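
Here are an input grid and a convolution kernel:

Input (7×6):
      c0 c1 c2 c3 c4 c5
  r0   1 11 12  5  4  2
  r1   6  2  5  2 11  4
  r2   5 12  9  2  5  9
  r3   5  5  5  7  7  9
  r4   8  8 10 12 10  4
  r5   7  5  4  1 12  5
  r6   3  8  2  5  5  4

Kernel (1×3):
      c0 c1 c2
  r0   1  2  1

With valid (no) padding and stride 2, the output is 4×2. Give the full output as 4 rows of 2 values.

Output[0,0]: The receptive field on the input at this output position is [1 11 12]. Elementwise product with the kernel and sum: 1·1 + 11·2 + 12·1.
Output[0,1]: The receptive field on the input at this output position is [12 5 4]. Elementwise product with the kernel and sum: 12·1 + 5·2 + 4·1.

35 26
38 18
34 44
21 17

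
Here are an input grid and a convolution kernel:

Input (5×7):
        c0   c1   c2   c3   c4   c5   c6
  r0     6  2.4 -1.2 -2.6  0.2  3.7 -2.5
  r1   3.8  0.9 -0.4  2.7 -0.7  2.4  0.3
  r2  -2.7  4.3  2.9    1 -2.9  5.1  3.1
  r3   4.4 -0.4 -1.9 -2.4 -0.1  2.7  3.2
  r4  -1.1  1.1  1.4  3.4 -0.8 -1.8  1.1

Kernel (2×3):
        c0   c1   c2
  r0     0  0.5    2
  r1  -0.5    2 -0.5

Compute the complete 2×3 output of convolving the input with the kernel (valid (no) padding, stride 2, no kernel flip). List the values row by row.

-1.1 5.05 1.85
5.9 -9.1 12.6

Output[0,0]: The receptive field on the input at this output position is [6 2.4 -1.2 / 3.8 0.9 -0.4]. Elementwise product with the kernel and sum: 2.4·0.5 + -1.2·2 + 3.8·-0.5 + 0.9·2 + -0.4·-0.5.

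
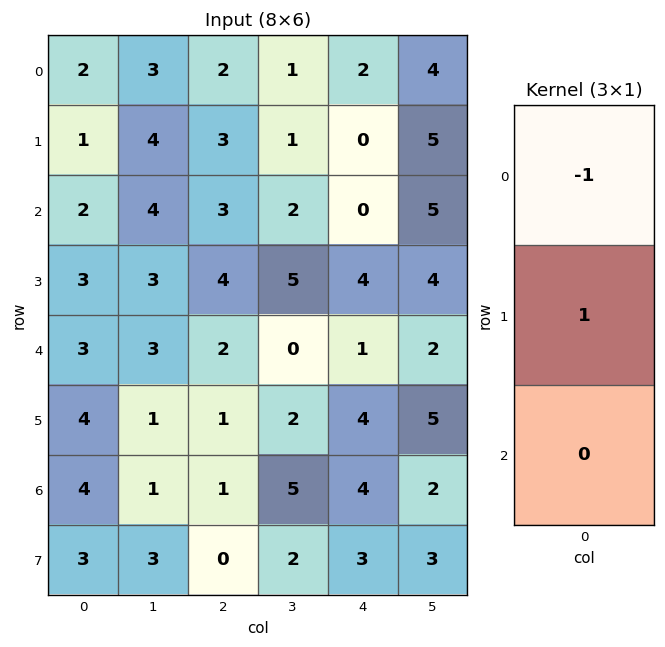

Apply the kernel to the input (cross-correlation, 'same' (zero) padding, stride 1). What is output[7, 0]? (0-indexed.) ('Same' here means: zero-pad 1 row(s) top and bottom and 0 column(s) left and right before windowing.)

-1

The receptive field on the zero-padded input at this output position is [4 / 3 / 0]. Elementwise product with the kernel and sum: 4·-1 + 3·1.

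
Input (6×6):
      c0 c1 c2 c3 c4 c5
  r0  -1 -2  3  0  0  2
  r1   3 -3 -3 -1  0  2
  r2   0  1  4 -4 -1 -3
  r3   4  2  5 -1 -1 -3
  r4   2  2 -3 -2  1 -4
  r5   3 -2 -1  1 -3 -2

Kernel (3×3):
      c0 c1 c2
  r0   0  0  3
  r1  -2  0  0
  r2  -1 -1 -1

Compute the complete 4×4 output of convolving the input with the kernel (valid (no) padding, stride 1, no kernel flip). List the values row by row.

-2 5 7 16
-20 -11 -11 19
3 -13 -9 -2
11 -5 6 -1

Output[0,0]: The receptive field on the input at this output position is [-1 -2 3 / 3 -3 -3 / 0 1 4]. Elementwise product with the kernel and sum: 3·3 + 3·-2 + 0·-1 + 1·-1 + 4·-1.
Output[0,1]: The receptive field on the input at this output position is [-2 3 0 / -3 -3 -1 / 1 4 -4]. Elementwise product with the kernel and sum: 0·3 + -3·-2 + 1·-1 + 4·-1 + -4·-1.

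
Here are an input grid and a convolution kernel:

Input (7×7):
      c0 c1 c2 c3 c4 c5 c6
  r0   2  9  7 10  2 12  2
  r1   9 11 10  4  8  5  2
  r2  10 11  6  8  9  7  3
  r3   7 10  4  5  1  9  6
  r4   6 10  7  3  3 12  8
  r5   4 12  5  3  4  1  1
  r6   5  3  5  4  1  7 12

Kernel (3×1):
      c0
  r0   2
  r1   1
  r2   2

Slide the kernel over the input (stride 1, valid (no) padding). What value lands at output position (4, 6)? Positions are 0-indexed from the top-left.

41

The receptive field on the input at this output position is [8 / 1 / 12]. Elementwise product with the kernel and sum: 8·2 + 1·1 + 12·2.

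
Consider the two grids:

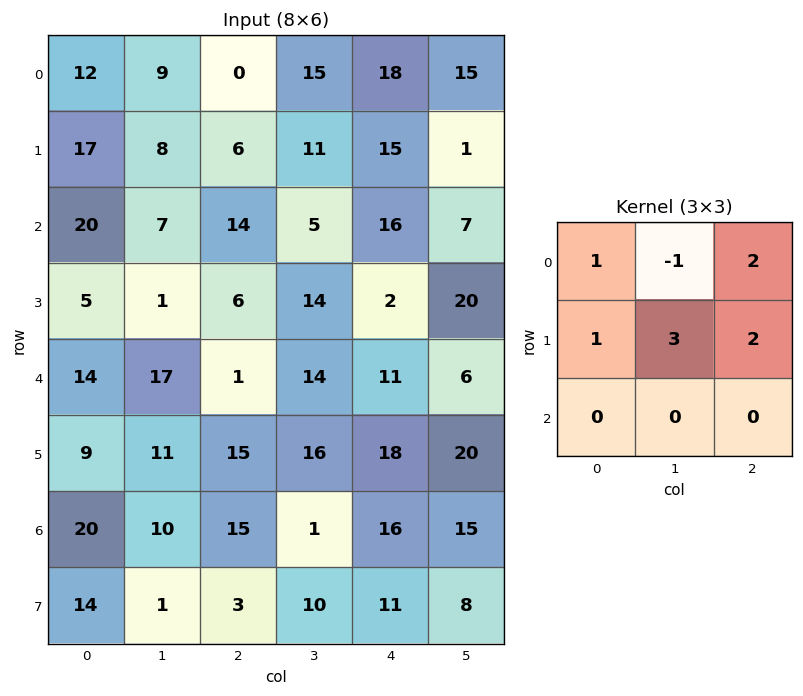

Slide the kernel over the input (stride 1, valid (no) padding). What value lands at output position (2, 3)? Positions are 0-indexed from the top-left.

63

The receptive field on the input at this output position is [5 16 7 / 14 2 20 / 14 11 6]. Elementwise product with the kernel and sum: 5·1 + 16·-1 + 7·2 + 14·1 + 2·3 + 20·2.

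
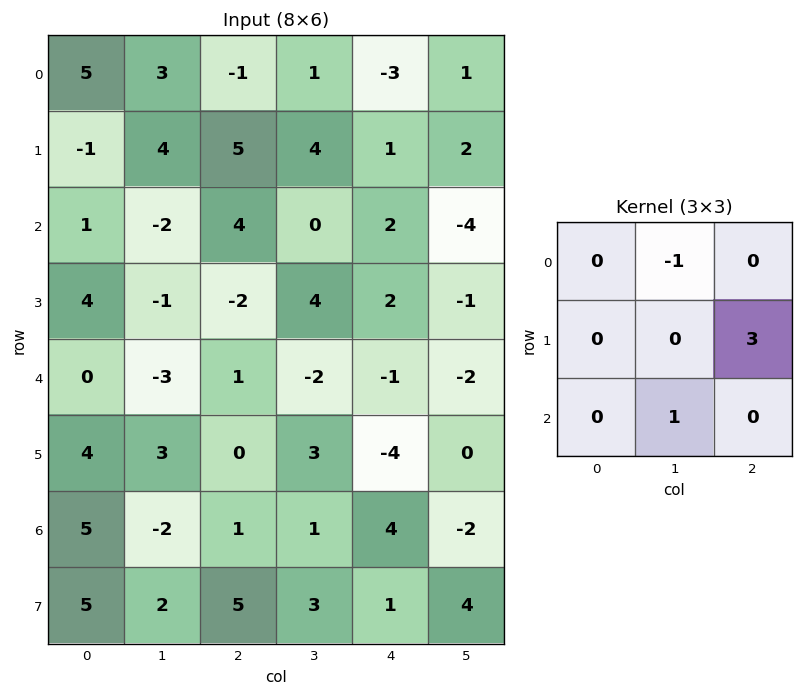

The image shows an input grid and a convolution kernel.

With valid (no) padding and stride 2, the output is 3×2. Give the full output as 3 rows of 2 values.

10 2
-7 4
1 -9

Output[0,0]: The receptive field on the input at this output position is [5 3 -1 / -1 4 5 / 1 -2 4]. Elementwise product with the kernel and sum: 3·-1 + 5·3 + -2·1.
Output[0,1]: The receptive field on the input at this output position is [-1 1 -3 / 5 4 1 / 4 0 2]. Elementwise product with the kernel and sum: 1·-1 + 1·3 + 0·1.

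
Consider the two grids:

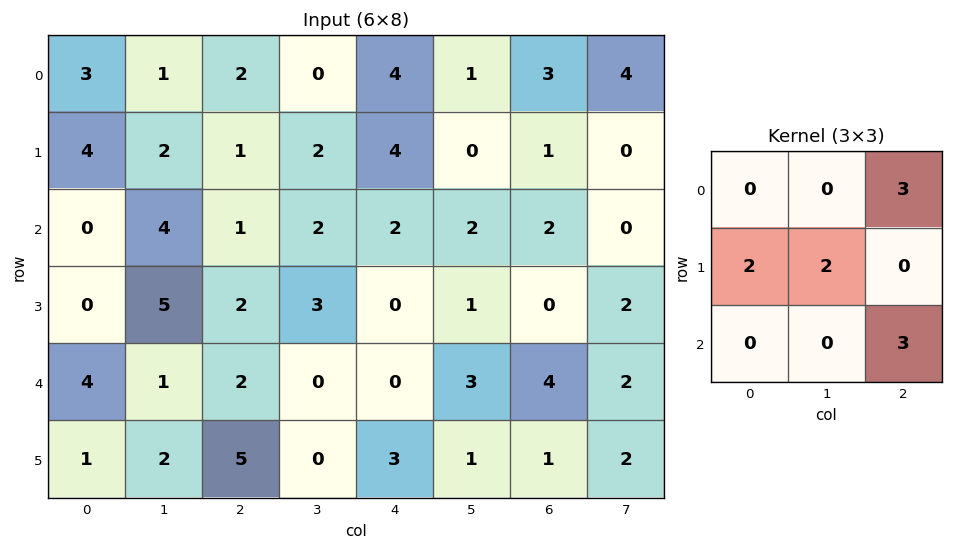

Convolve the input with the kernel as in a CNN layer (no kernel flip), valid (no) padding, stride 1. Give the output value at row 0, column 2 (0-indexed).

The receptive field on the input at this output position is [2 0 4 / 1 2 4 / 1 2 2]. Elementwise product with the kernel and sum: 4·3 + 1·2 + 2·2 + 2·3.

24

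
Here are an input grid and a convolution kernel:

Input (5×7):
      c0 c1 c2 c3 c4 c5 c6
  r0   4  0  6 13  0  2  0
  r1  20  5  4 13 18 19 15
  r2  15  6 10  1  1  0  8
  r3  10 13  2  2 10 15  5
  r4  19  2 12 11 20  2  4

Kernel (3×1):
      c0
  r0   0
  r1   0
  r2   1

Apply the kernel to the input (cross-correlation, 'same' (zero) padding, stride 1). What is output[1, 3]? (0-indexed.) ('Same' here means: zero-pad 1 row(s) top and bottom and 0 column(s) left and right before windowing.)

The receptive field on the zero-padded input at this output position is [13 / 13 / 1]. Elementwise product with the kernel and sum: 1·1.

1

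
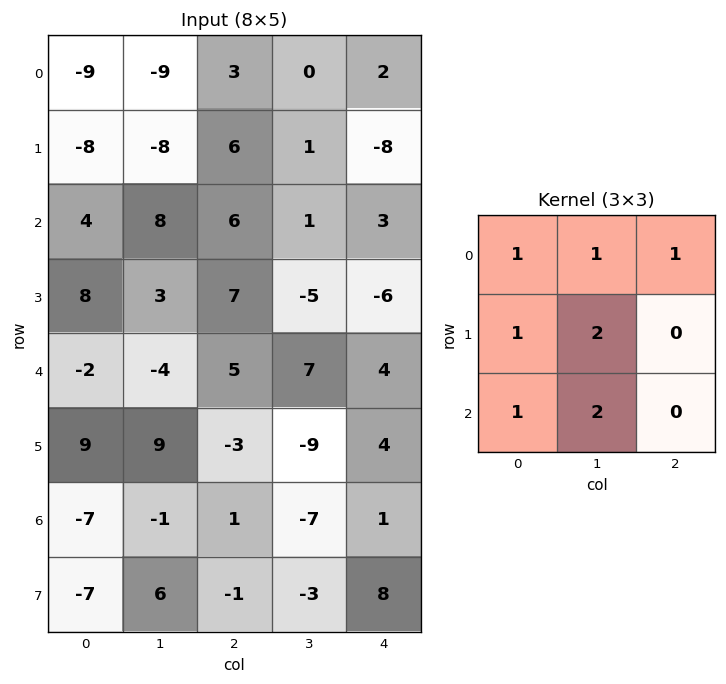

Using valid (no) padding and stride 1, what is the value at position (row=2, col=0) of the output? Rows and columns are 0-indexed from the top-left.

22

The receptive field on the input at this output position is [4 8 6 / 8 3 7 / -2 -4 5]. Elementwise product with the kernel and sum: 4·1 + 8·1 + 6·1 + 8·1 + 3·2 + -2·1 + -4·2.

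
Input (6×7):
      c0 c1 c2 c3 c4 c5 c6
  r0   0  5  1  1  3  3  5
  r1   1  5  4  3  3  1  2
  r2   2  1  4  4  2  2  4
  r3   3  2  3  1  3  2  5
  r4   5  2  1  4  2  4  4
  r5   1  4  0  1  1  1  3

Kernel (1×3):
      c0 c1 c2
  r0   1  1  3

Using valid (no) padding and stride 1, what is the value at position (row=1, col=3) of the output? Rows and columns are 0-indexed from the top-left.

9

The receptive field on the input at this output position is [3 3 1]. Elementwise product with the kernel and sum: 3·1 + 3·1 + 1·3.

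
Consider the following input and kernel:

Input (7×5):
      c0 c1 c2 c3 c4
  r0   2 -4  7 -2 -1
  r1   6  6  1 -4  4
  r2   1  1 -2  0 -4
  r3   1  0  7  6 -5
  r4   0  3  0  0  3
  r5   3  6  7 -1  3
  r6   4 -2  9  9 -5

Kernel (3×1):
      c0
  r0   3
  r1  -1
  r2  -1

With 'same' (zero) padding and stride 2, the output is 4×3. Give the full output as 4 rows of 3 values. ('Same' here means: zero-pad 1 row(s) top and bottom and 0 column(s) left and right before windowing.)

Output[0,0]: The receptive field on the zero-padded input at this output position is [0 / 2 / 6]. Elementwise product with the kernel and sum: 0·3 + 2·-1 + 6·-1.
Output[0,1]: The receptive field on the zero-padded input at this output position is [0 / 7 / 1]. Elementwise product with the kernel and sum: 0·3 + 7·-1 + 1·-1.

-8 -8 -3
16 -2 21
0 14 -21
5 12 14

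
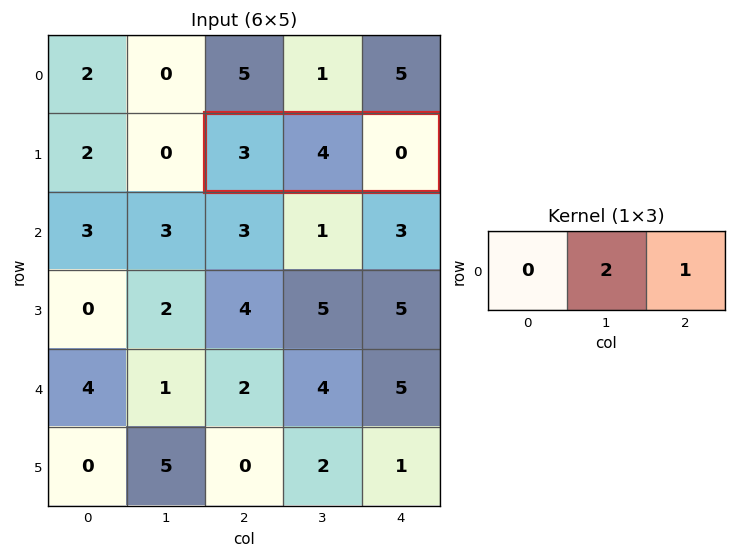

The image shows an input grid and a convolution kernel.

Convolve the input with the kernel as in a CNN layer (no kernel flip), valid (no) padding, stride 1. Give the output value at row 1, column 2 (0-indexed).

The receptive field on the input at this output position is [3 4 0]. Elementwise product with the kernel and sum: 4·2 + 0·1.

8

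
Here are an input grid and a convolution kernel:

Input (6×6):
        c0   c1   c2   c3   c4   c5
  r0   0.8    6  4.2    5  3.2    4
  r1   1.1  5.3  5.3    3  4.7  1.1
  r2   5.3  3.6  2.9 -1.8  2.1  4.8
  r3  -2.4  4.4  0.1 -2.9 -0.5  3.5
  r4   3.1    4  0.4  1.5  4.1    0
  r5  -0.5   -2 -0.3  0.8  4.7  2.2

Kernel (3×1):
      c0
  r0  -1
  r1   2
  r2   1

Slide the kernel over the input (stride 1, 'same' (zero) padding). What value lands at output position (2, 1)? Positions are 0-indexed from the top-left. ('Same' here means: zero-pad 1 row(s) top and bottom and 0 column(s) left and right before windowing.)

6.3

The receptive field on the zero-padded input at this output position is [5.3 / 3.6 / 4.4]. Elementwise product with the kernel and sum: 5.3·-1 + 3.6·2 + 4.4·1.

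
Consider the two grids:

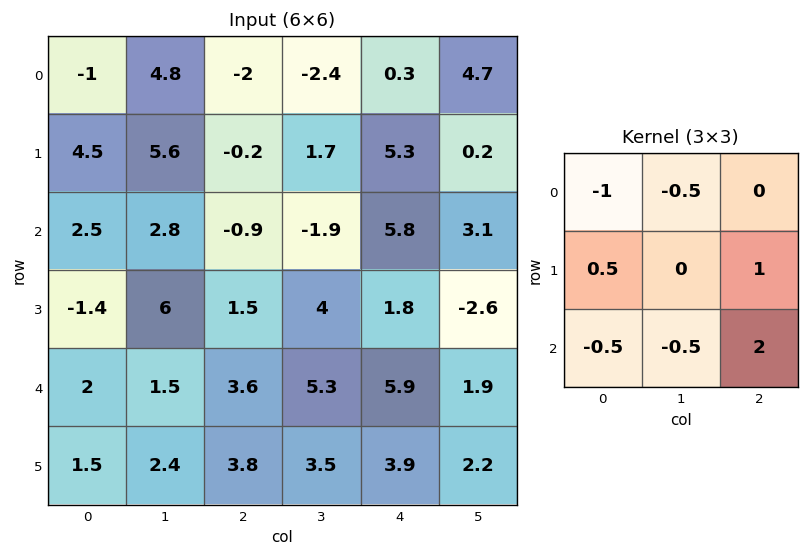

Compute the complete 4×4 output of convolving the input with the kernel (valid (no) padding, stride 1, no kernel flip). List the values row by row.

-3.8 -4.05 21.4 7.55
-6.25 -1.75 5.55 -10.3
2.35 12.7 11.75 -3.4
8.65 3.2 8.35 0.35

Output[0,0]: The receptive field on the input at this output position is [-1 4.8 -2 / 4.5 5.6 -0.2 / 2.5 2.8 -0.9]. Elementwise product with the kernel and sum: -1·-1 + 4.8·-0.5 + 4.5·0.5 + -0.2·1 + 2.5·-0.5 + 2.8·-0.5 + -0.9·2.
Output[0,1]: The receptive field on the input at this output position is [4.8 -2 -2.4 / 5.6 -0.2 1.7 / 2.8 -0.9 -1.9]. Elementwise product with the kernel and sum: 4.8·-1 + -2·-0.5 + 5.6·0.5 + 1.7·1 + 2.8·-0.5 + -0.9·-0.5 + -1.9·2.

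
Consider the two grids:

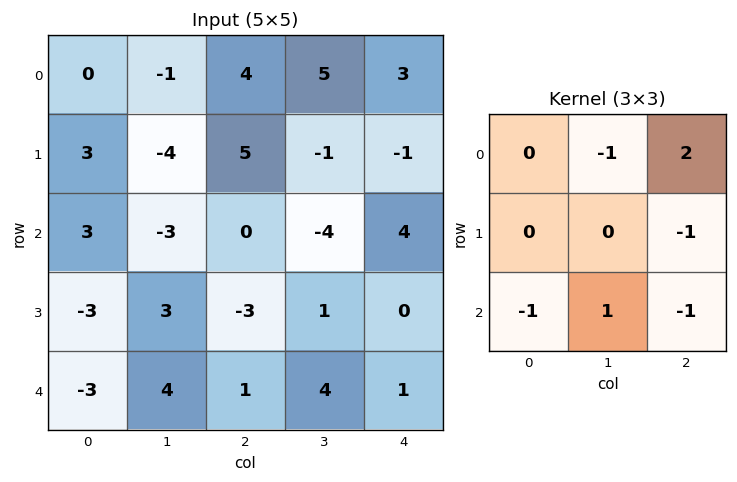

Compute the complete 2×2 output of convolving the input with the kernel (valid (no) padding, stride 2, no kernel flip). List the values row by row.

-2 -6
12 14

Output[0,0]: The receptive field on the input at this output position is [0 -1 4 / 3 -4 5 / 3 -3 0]. Elementwise product with the kernel and sum: -1·-1 + 4·2 + 5·-1 + 3·-1 + -3·1 + 0·-1.
Output[0,1]: The receptive field on the input at this output position is [4 5 3 / 5 -1 -1 / 0 -4 4]. Elementwise product with the kernel and sum: 5·-1 + 3·2 + -1·-1 + 0·-1 + -4·1 + 4·-1.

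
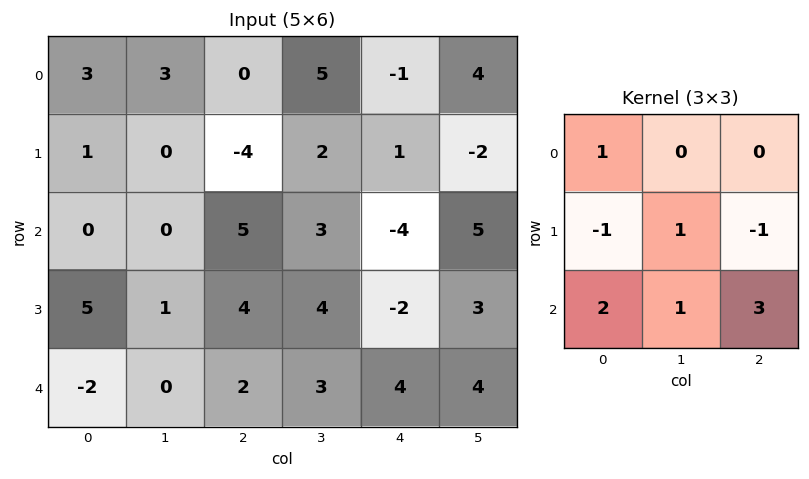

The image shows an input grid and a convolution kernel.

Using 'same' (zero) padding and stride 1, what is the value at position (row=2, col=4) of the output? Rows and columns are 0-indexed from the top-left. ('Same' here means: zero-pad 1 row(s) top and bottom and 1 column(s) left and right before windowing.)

The receptive field on the zero-padded input at this output position is [2 1 -2 / 3 -4 5 / 4 -2 3]. Elementwise product with the kernel and sum: 2·1 + 3·-1 + -4·1 + 5·-1 + 4·2 + -2·1 + 3·3.

5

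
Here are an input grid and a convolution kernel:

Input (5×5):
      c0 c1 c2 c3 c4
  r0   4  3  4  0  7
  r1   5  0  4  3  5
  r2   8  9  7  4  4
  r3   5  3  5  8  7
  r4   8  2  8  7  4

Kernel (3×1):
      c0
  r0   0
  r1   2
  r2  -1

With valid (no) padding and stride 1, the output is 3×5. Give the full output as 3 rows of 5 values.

Output[0,0]: The receptive field on the input at this output position is [4 / 5 / 8]. Elementwise product with the kernel and sum: 5·2 + 8·-1.

2 -9 1 2 6
11 15 9 0 1
2 4 2 9 10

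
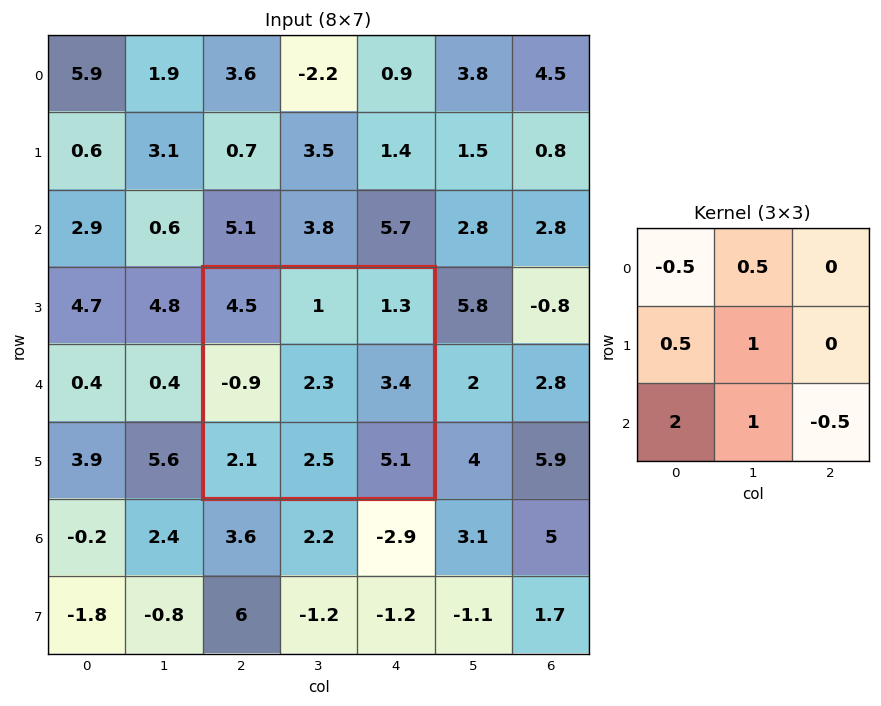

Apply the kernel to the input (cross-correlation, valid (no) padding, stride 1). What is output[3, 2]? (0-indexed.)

The receptive field on the input at this output position is [4.5 1 1.3 / -0.9 2.3 3.4 / 2.1 2.5 5.1]. Elementwise product with the kernel and sum: 4.5·-0.5 + 1·0.5 + -0.9·0.5 + 2.3·1 + 2.1·2 + 2.5·1 + 5.1·-0.5.

4.25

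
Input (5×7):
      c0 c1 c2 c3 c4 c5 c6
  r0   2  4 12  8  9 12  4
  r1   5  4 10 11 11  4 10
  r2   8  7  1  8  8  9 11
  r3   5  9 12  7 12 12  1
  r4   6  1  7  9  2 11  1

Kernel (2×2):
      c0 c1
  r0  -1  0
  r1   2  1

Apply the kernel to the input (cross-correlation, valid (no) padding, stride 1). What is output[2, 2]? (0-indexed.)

The receptive field on the input at this output position is [1 8 / 12 7]. Elementwise product with the kernel and sum: 1·-1 + 12·2 + 7·1.

30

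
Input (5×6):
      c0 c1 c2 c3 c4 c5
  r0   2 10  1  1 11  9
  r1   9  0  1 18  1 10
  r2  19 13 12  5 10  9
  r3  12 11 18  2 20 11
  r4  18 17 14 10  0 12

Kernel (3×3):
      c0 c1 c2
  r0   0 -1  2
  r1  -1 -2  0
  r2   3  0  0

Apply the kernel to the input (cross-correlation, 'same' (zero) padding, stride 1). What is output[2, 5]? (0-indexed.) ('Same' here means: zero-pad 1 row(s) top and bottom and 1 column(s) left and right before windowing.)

22

The receptive field on the zero-padded input at this output position is [1 10 0 / 10 9 0 / 20 11 0]. Elementwise product with the kernel and sum: 10·-1 + 0·2 + 10·-1 + 9·-2 + 20·3.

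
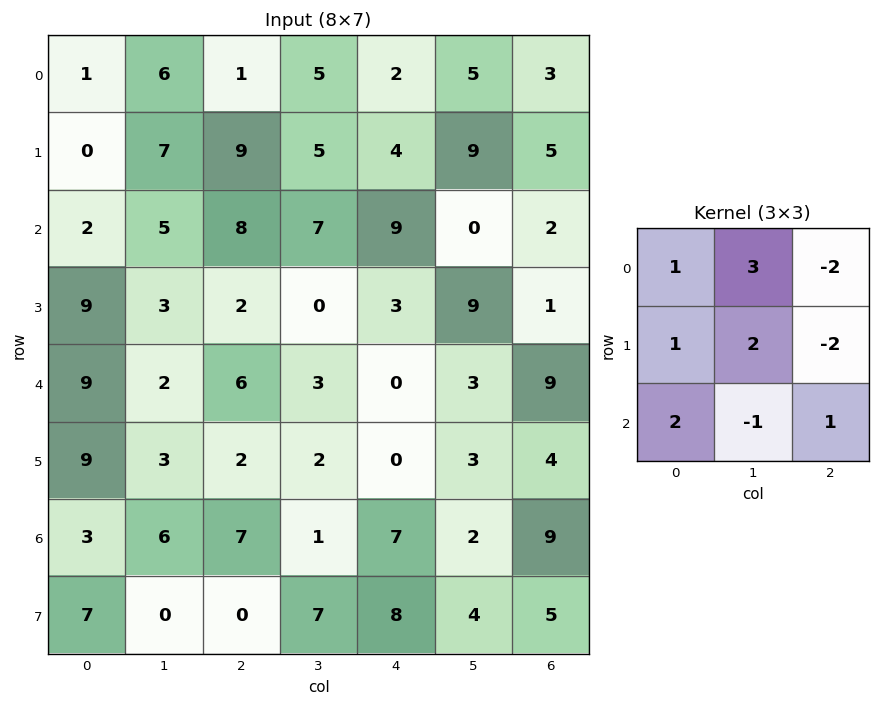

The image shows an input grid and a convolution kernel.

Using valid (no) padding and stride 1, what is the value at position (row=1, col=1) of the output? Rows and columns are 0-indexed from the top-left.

35

The receptive field on the input at this output position is [7 9 5 / 5 8 7 / 3 2 0]. Elementwise product with the kernel and sum: 7·1 + 9·3 + 5·-2 + 5·1 + 8·2 + 7·-2 + 3·2 + 2·-1 + 0·1.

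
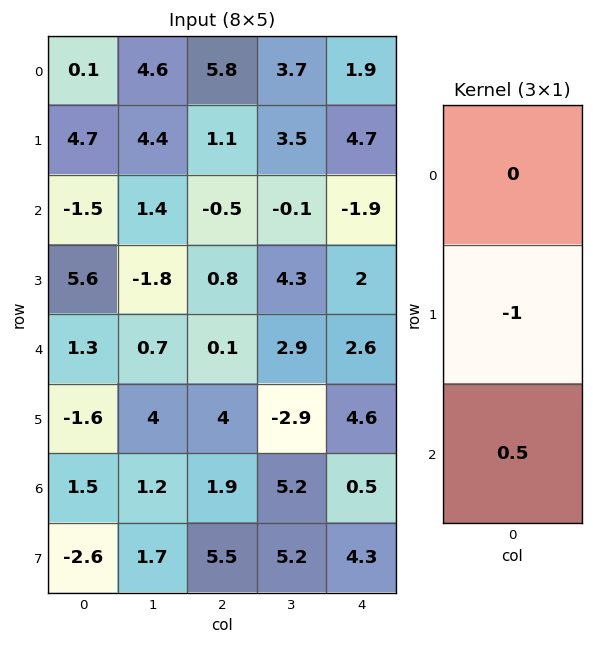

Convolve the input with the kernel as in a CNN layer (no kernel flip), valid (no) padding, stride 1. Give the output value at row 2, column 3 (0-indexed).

-2.85

The receptive field on the input at this output position is [-0.1 / 4.3 / 2.9]. Elementwise product with the kernel and sum: 4.3·-1 + 2.9·0.5.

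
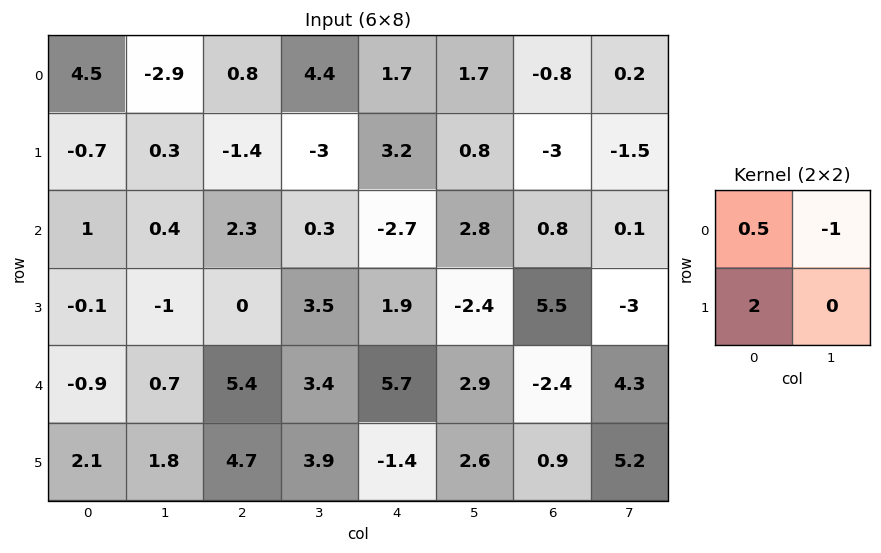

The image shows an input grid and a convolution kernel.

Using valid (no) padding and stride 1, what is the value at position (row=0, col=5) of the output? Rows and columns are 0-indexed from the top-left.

3.25

The receptive field on the input at this output position is [1.7 -0.8 / 0.8 -3]. Elementwise product with the kernel and sum: 1.7·0.5 + -0.8·-1 + 0.8·2.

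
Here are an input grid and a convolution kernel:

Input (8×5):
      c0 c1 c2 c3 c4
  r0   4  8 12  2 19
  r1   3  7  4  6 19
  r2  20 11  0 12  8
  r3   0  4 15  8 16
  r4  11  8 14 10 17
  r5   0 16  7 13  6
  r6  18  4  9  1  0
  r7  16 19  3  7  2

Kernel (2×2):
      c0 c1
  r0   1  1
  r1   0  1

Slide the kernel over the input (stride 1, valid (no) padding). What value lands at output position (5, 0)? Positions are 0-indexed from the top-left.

The receptive field on the input at this output position is [0 16 / 18 4]. Elementwise product with the kernel and sum: 0·1 + 16·1 + 4·1.

20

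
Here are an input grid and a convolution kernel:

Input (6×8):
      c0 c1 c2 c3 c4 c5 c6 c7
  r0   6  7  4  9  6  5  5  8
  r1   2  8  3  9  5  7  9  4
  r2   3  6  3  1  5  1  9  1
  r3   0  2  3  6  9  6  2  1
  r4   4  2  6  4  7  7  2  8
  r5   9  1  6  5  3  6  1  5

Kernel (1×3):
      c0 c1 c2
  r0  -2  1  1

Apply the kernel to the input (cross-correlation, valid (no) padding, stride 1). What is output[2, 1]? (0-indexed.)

-8

The receptive field on the input at this output position is [6 3 1]. Elementwise product with the kernel and sum: 6·-2 + 3·1 + 1·1.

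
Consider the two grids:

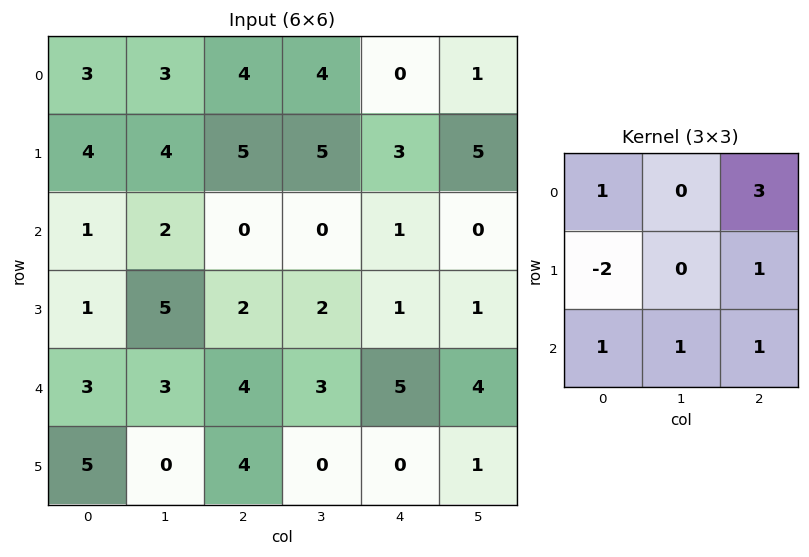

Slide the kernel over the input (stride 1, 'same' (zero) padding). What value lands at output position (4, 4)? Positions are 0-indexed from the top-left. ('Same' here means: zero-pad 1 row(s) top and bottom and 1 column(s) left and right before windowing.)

The receptive field on the zero-padded input at this output position is [2 1 1 / 3 5 4 / 0 0 1]. Elementwise product with the kernel and sum: 2·1 + 1·3 + 3·-2 + 4·1 + 0·1 + 0·1 + 1·1.

4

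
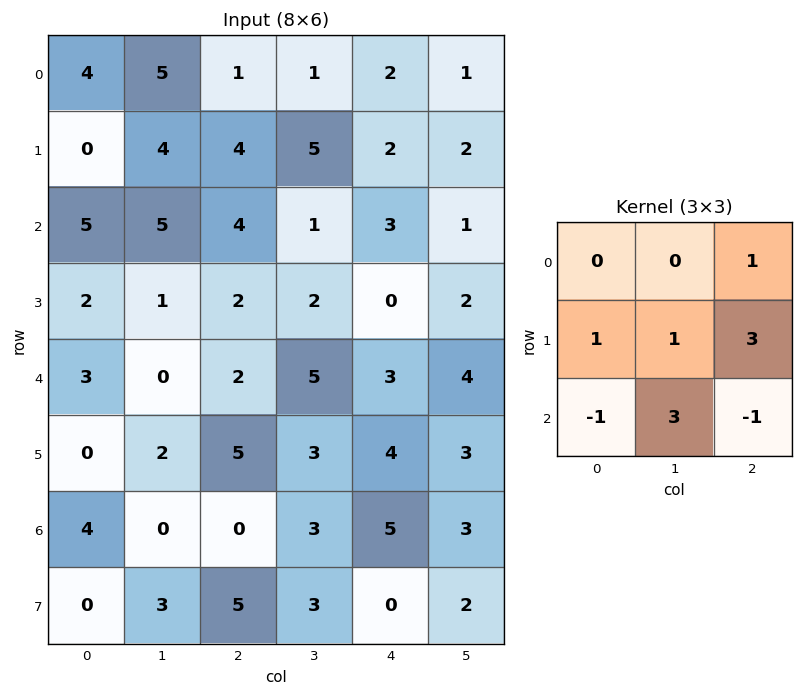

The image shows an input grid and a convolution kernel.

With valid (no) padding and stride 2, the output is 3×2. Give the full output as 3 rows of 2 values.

Output[0,0]: The receptive field on the input at this output position is [4 5 1 / 0 4 4 / 5 5 4]. Elementwise product with the kernel and sum: 1·1 + 0·1 + 4·1 + 4·3 + 5·-1 + 5·3 + 4·-1.

23 13
8 17
15 27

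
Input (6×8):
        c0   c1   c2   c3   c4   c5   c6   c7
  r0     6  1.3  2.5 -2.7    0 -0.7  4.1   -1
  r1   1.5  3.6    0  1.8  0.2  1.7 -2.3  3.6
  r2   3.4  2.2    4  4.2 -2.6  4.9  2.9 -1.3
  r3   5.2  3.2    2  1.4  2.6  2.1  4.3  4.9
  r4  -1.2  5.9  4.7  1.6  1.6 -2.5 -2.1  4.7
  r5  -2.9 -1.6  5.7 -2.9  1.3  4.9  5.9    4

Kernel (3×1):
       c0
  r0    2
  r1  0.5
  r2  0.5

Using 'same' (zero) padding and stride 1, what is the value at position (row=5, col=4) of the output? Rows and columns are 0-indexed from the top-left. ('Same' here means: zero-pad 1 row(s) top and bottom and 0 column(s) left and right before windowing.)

3.85

The receptive field on the zero-padded input at this output position is [1.6 / 1.3 / 0]. Elementwise product with the kernel and sum: 1.6·2 + 1.3·0.5 + 0·0.5.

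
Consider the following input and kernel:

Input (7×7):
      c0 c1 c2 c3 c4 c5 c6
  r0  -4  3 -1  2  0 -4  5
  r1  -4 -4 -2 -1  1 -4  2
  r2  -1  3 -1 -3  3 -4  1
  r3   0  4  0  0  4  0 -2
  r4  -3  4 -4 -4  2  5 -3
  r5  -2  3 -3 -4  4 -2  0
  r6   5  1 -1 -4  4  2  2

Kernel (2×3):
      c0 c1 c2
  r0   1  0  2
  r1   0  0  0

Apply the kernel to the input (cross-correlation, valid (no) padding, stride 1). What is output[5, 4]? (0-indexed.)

The receptive field on the input at this output position is [4 -2 0 / 4 2 2]. Elementwise product with the kernel and sum: 4·1 + 0·2.

4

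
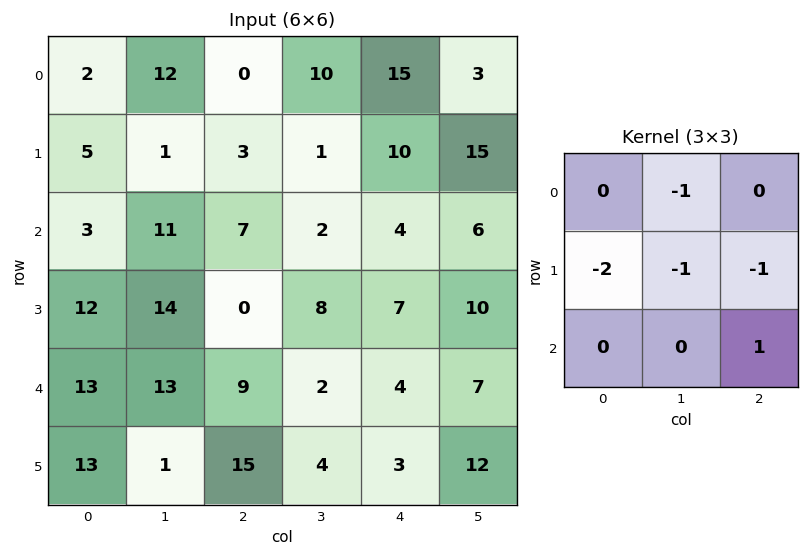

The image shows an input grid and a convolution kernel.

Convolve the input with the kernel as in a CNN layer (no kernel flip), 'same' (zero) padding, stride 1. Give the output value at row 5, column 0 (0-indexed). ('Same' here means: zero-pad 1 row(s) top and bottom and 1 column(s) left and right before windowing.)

-27

The receptive field on the zero-padded input at this output position is [0 13 13 / 0 13 1 / 0 0 0]. Elementwise product with the kernel and sum: 13·-1 + 0·-2 + 13·-1 + 1·-1 + 0·1.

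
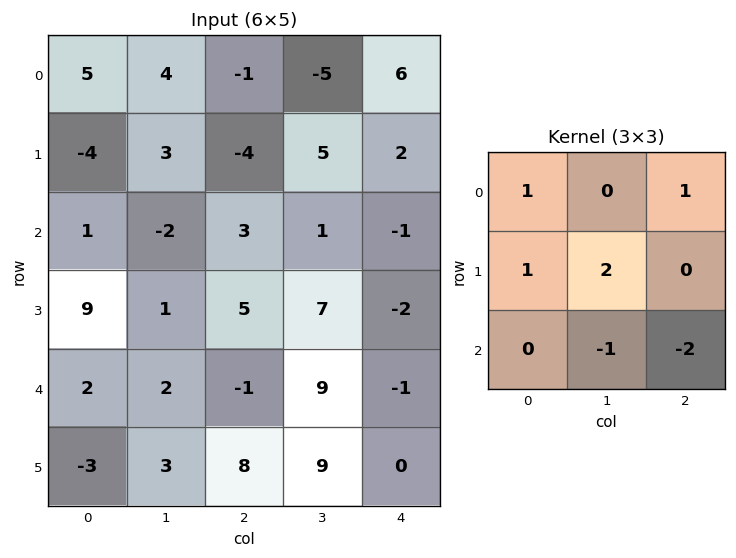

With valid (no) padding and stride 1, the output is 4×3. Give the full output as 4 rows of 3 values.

Output[0,0]: The receptive field on the input at this output position is [5 4 -1 / -4 3 -4 / 1 -2 3]. Elementwise product with the kernel and sum: 5·1 + -1·1 + -4·1 + 3·2 + -2·-1 + 3·-2.

2 -11 12
-22 -7 0
15 -7 14
1 -18 11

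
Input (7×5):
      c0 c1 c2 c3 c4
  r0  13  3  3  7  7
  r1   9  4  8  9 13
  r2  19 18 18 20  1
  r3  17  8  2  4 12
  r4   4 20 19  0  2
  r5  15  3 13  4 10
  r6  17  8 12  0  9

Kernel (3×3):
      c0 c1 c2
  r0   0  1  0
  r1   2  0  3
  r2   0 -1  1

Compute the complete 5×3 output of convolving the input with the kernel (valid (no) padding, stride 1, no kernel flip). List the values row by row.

Output[0,0]: The receptive field on the input at this output position is [13 3 3 / 9 4 8 / 19 18 18]. Elementwise product with the kernel and sum: 3·1 + 9·2 + 8·3 + 18·-1 + 18·1.

45 40 43
90 106 56
57 27 62
83 33 54
93 25 65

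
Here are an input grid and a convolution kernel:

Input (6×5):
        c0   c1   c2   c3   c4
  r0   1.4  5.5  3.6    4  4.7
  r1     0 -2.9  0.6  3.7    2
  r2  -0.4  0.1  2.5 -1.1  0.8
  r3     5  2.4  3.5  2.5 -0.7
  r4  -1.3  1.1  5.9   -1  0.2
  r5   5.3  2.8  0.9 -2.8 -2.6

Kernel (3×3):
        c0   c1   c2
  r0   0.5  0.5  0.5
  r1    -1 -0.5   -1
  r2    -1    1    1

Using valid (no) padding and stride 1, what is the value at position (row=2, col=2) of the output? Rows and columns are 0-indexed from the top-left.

The receptive field on the input at this output position is [2.5 -1.1 0.8 / 3.5 2.5 -0.7 / 5.9 -1 0.2]. Elementwise product with the kernel and sum: 2.5·0.5 + -1.1·0.5 + 0.8·0.5 + 3.5·-1 + 2.5·-0.5 + -0.7·-1 + 5.9·-1 + -1·1 + 0.2·1.

-9.65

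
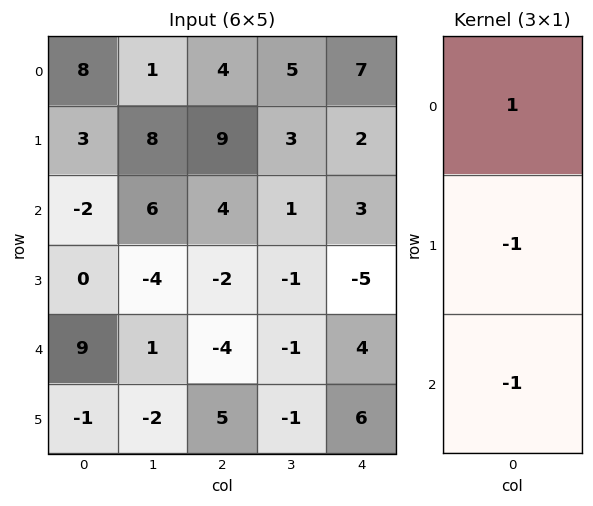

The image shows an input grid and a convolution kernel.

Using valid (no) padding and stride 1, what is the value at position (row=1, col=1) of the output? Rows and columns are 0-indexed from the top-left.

6

The receptive field on the input at this output position is [8 / 6 / -4]. Elementwise product with the kernel and sum: 8·1 + 6·-1 + -4·-1.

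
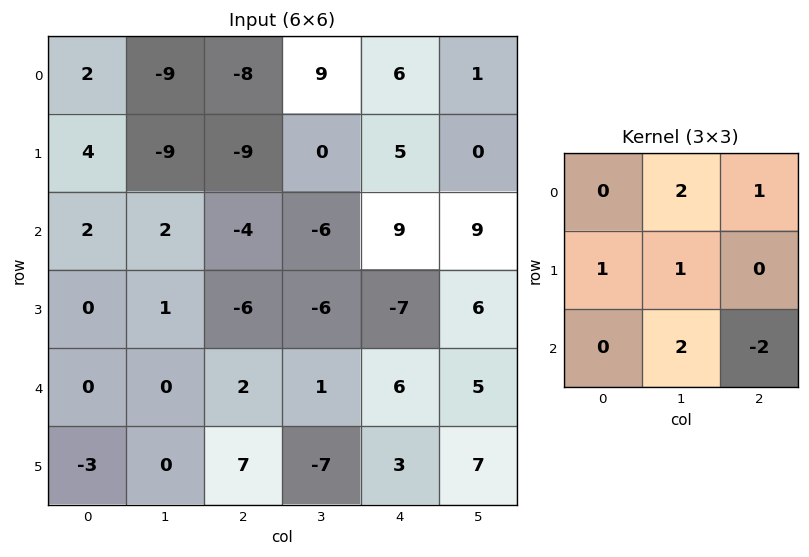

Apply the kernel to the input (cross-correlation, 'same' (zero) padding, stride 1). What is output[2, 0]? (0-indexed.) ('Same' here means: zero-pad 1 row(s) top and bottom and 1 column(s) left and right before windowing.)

The receptive field on the zero-padded input at this output position is [0 4 -9 / 0 2 2 / 0 0 1]. Elementwise product with the kernel and sum: 4·2 + -9·1 + 0·1 + 2·1 + 0·2 + 1·-2.

-1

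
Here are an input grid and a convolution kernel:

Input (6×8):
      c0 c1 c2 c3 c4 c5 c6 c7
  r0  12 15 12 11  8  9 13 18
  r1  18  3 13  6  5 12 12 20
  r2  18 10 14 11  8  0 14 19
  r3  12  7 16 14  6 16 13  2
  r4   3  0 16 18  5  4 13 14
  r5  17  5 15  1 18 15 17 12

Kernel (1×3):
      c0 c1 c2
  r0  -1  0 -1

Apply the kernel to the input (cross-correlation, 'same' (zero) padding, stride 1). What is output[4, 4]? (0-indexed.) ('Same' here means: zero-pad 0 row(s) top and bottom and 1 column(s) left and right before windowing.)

-22

The receptive field on the zero-padded input at this output position is [18 5 4]. Elementwise product with the kernel and sum: 18·-1 + 4·-1.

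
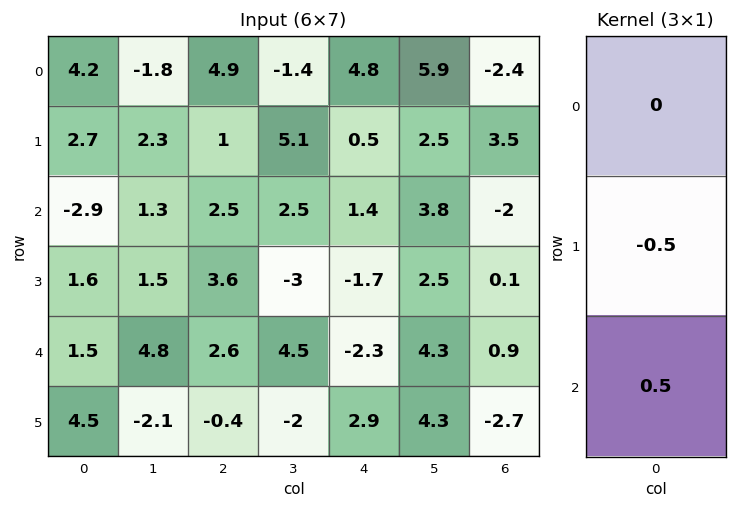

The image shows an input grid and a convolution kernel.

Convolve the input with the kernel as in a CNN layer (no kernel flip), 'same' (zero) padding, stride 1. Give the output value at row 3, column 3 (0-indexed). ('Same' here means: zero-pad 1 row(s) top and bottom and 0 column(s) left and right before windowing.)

3.75

The receptive field on the zero-padded input at this output position is [2.5 / -3 / 4.5]. Elementwise product with the kernel and sum: -3·-0.5 + 4.5·0.5.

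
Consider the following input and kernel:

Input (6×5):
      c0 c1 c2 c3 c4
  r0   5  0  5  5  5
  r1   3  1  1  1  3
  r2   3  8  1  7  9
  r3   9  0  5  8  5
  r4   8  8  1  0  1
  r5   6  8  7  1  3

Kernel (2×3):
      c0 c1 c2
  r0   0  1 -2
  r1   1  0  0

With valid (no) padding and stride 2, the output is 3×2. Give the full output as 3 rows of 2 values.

-7 -4
15 -6
12 5

Output[0,0]: The receptive field on the input at this output position is [5 0 5 / 3 1 1]. Elementwise product with the kernel and sum: 0·1 + 5·-2 + 3·1.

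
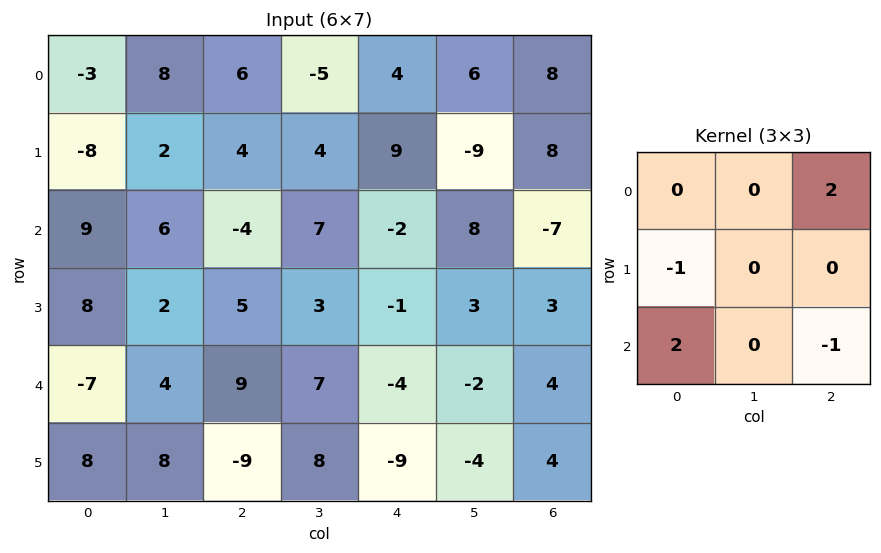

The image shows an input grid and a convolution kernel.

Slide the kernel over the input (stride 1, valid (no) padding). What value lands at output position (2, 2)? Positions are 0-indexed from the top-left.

The receptive field on the input at this output position is [-4 7 -2 / 5 3 -1 / 9 7 -4]. Elementwise product with the kernel and sum: -2·2 + 5·-1 + 9·2 + -4·-1.

13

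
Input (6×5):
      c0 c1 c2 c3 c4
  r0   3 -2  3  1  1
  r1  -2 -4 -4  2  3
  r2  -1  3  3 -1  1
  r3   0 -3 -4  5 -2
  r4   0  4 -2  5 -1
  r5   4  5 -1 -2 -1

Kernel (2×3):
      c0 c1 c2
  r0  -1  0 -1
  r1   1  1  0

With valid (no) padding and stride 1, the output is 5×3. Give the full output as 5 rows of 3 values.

-12 -7 -6
8 8 3
-5 -9 -3
8 0 9
11 -5 0

Output[0,0]: The receptive field on the input at this output position is [3 -2 3 / -2 -4 -4]. Elementwise product with the kernel and sum: 3·-1 + 3·-1 + -2·1 + -4·1.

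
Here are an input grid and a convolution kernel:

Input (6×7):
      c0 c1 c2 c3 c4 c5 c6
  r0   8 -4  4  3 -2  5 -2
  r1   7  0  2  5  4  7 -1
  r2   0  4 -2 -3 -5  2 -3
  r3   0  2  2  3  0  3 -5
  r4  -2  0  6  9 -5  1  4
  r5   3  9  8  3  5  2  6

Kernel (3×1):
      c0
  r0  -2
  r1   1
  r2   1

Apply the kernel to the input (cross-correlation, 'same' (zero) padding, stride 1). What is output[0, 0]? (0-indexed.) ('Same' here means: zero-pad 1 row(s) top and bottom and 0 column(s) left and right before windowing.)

15

The receptive field on the zero-padded input at this output position is [0 / 8 / 7]. Elementwise product with the kernel and sum: 0·-2 + 8·1 + 7·1.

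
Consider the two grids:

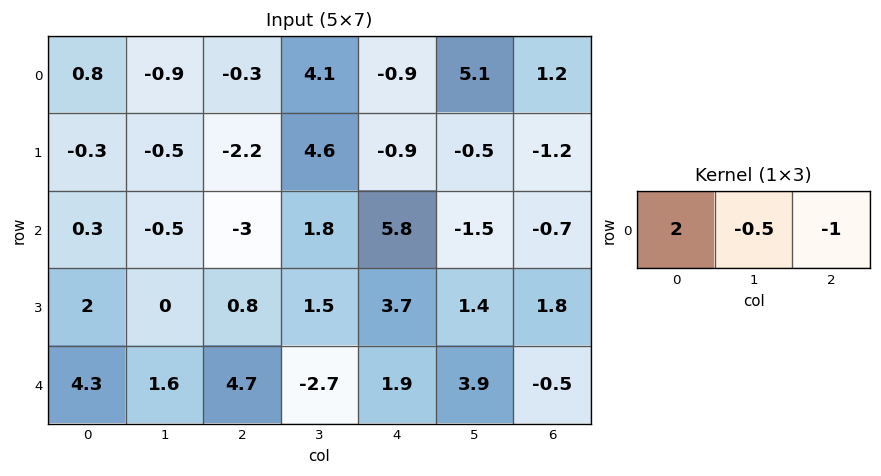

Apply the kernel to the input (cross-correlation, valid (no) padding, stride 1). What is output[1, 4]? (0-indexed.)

-0.35

The receptive field on the input at this output position is [-0.9 -0.5 -1.2]. Elementwise product with the kernel and sum: -0.9·2 + -0.5·-0.5 + -1.2·-1.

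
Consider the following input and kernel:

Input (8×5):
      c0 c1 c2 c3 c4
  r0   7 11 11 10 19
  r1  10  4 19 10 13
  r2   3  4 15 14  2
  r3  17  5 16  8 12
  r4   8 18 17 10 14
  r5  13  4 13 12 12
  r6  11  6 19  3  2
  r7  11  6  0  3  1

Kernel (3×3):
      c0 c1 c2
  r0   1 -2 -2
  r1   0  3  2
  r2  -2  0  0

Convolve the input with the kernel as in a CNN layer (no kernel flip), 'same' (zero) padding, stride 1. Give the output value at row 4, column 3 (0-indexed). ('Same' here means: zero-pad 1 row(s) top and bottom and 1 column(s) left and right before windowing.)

The receptive field on the zero-padded input at this output position is [16 8 12 / 17 10 14 / 13 12 12]. Elementwise product with the kernel and sum: 16·1 + 8·-2 + 12·-2 + 10·3 + 14·2 + 13·-2.

8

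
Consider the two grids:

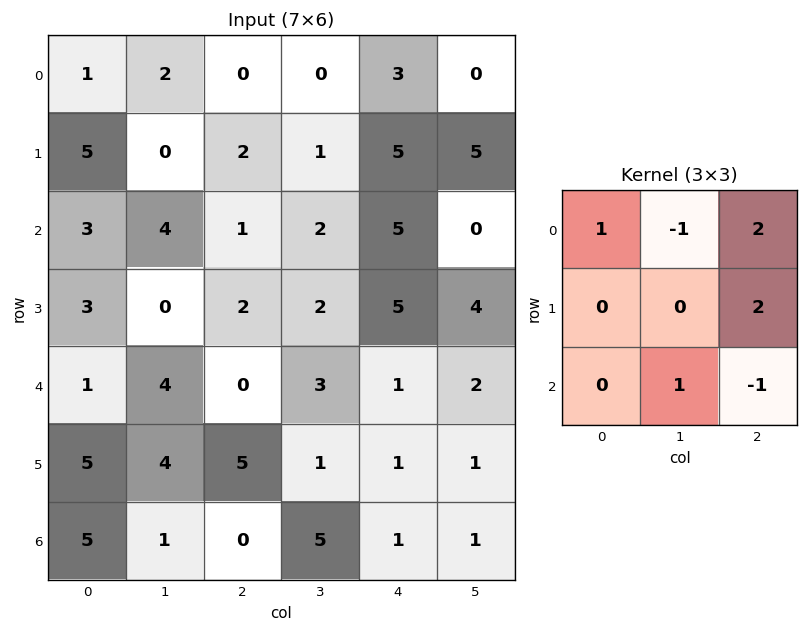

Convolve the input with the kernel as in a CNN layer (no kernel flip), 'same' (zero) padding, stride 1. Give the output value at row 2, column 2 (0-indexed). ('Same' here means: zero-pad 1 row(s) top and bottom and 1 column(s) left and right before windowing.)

4

The receptive field on the zero-padded input at this output position is [0 2 1 / 4 1 2 / 0 2 2]. Elementwise product with the kernel and sum: 0·1 + 2·-1 + 1·2 + 2·2 + 2·1 + 2·-1.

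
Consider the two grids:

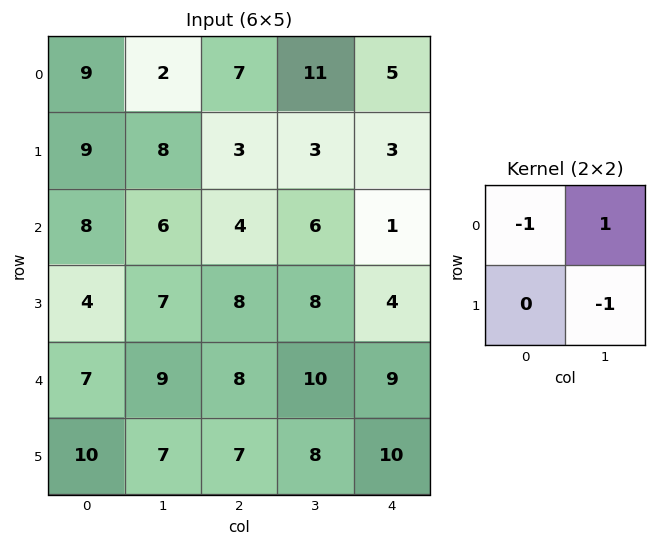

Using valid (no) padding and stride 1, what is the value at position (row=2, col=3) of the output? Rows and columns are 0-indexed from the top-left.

The receptive field on the input at this output position is [6 1 / 8 4]. Elementwise product with the kernel and sum: 6·-1 + 1·1 + 4·-1.

-9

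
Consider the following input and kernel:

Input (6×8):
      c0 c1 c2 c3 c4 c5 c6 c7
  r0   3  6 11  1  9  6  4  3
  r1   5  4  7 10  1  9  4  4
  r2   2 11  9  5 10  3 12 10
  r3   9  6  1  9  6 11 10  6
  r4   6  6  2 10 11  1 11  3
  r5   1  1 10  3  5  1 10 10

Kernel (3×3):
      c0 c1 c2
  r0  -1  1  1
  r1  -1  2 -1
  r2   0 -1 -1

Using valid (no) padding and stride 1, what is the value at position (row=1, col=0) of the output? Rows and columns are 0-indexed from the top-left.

10

The receptive field on the input at this output position is [5 4 7 / 2 11 9 / 9 6 1]. Elementwise product with the kernel and sum: 5·-1 + 4·1 + 7·1 + 2·-1 + 11·2 + 9·-1 + 6·-1 + 1·-1.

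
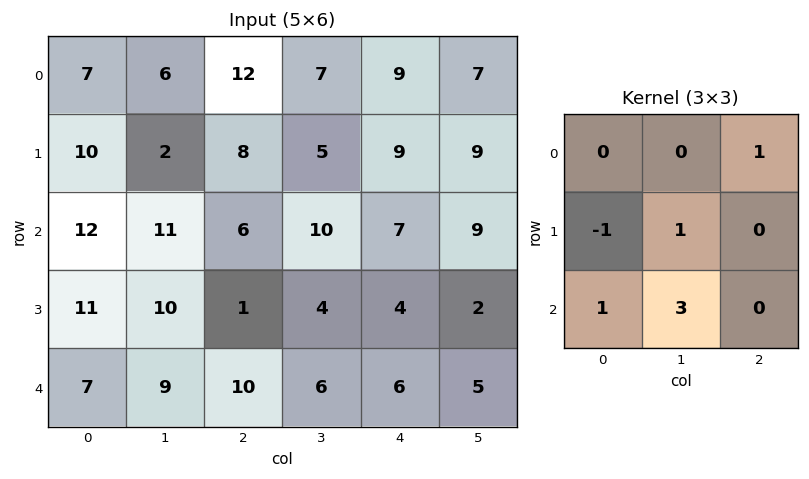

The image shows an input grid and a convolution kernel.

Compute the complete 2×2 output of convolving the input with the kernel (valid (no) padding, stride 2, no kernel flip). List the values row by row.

Output[0,0]: The receptive field on the input at this output position is [7 6 12 / 10 2 8 / 12 11 6]. Elementwise product with the kernel and sum: 12·1 + 10·-1 + 2·1 + 12·1 + 11·3.

49 42
39 38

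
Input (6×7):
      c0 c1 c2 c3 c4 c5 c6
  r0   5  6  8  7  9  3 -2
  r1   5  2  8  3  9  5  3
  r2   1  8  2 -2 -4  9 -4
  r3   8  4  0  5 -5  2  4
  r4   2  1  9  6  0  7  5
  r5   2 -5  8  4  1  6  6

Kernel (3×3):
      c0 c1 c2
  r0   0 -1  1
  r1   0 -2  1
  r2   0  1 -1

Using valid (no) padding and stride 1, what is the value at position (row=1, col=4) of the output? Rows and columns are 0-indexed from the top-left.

-26

The receptive field on the input at this output position is [9 5 3 / -4 9 -4 / -5 2 4]. Elementwise product with the kernel and sum: 5·-1 + 3·1 + 9·-2 + -4·1 + 2·1 + 4·-1.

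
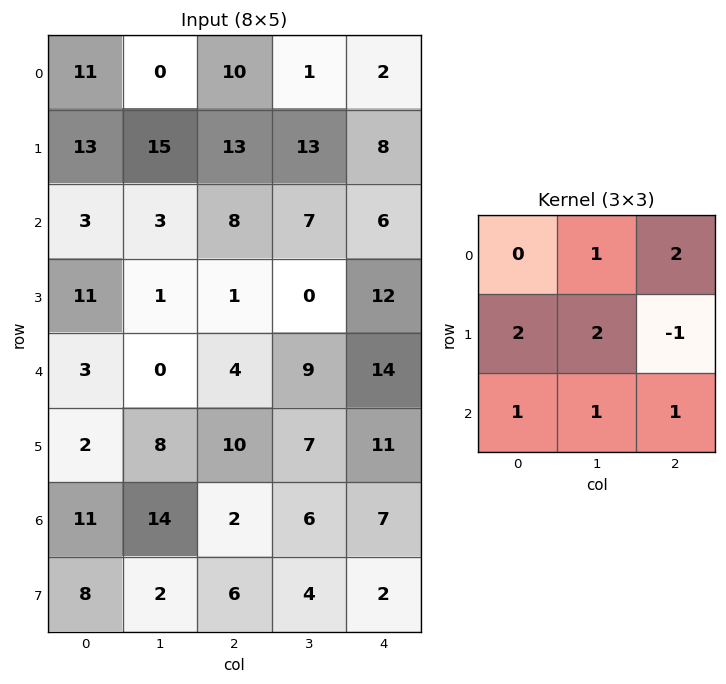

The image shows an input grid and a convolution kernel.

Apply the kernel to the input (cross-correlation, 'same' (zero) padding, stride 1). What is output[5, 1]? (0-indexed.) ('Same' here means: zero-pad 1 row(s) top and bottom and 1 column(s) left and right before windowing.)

The receptive field on the zero-padded input at this output position is [3 0 4 / 2 8 10 / 11 14 2]. Elementwise product with the kernel and sum: 0·1 + 4·2 + 2·2 + 8·2 + 10·-1 + 11·1 + 14·1 + 2·1.

45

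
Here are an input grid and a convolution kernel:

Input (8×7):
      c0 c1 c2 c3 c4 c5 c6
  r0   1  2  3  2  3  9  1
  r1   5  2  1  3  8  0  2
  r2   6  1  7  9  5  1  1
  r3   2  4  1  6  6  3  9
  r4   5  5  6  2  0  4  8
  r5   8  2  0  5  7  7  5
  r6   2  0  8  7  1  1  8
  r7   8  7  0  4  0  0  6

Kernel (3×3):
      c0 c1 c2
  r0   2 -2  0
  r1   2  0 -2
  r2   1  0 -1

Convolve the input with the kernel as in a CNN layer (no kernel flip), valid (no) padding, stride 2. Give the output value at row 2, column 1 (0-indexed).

1

The receptive field on the input at this output position is [6 2 0 / 0 5 7 / 8 7 1]. Elementwise product with the kernel and sum: 6·2 + 2·-2 + 0·2 + 7·-2 + 8·1 + 1·-1.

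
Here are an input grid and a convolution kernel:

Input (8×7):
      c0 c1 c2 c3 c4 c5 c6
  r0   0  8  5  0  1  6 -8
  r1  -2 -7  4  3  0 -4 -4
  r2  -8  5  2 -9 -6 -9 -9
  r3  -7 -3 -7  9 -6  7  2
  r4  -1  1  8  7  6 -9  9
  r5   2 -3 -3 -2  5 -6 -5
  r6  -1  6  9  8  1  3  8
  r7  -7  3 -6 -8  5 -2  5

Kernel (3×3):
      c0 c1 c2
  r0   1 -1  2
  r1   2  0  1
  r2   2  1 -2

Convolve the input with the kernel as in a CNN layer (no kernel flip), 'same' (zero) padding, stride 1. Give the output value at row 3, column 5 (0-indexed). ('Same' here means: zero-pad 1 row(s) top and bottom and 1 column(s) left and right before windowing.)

The receptive field on the zero-padded input at this output position is [-6 -9 -9 / -6 7 2 / 6 -9 9]. Elementwise product with the kernel and sum: -6·1 + -9·-1 + -9·2 + -6·2 + 2·1 + 6·2 + -9·1 + 9·-2.

-40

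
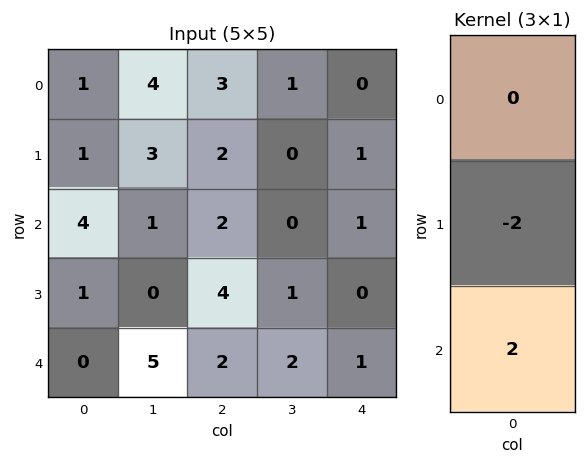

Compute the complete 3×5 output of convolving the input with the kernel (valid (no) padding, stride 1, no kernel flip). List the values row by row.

6 -4 0 0 0
-6 -2 4 2 -2
-2 10 -4 2 2

Output[0,0]: The receptive field on the input at this output position is [1 / 1 / 4]. Elementwise product with the kernel and sum: 1·-2 + 4·2.
Output[0,1]: The receptive field on the input at this output position is [4 / 3 / 1]. Elementwise product with the kernel and sum: 3·-2 + 1·2.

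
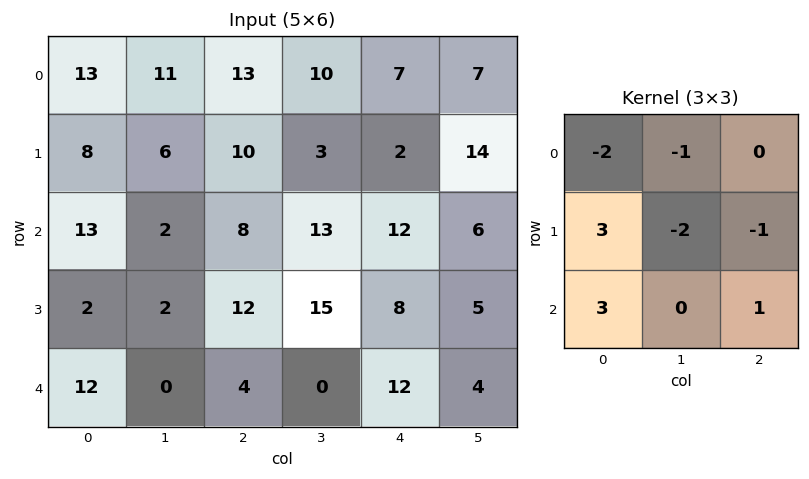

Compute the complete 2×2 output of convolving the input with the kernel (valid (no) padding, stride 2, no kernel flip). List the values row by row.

Output[0,0]: The receptive field on the input at this output position is [13 11 13 / 8 6 10 / 13 2 8]. Elementwise product with the kernel and sum: 13·-2 + 11·-1 + 8·3 + 6·-2 + 10·-1 + 13·3 + 8·1.

12 22
2 -7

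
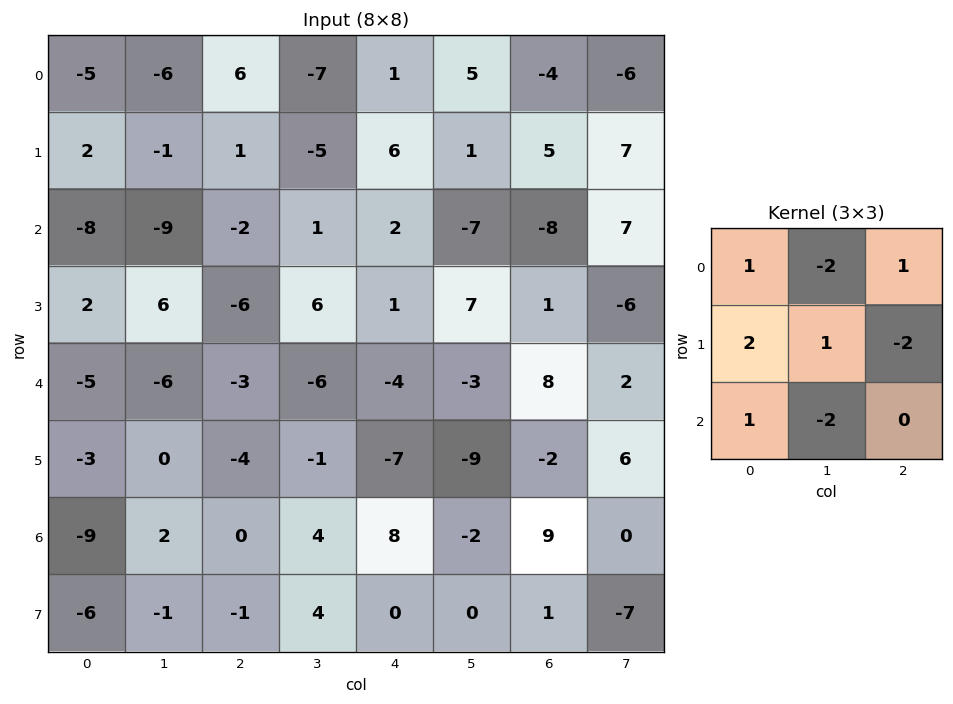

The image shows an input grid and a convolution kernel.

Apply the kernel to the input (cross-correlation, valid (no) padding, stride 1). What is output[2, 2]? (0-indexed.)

The receptive field on the input at this output position is [-2 1 2 / -6 6 1 / -3 -6 -4]. Elementwise product with the kernel and sum: -2·1 + 1·-2 + 2·1 + -6·2 + 6·1 + 1·-2 + -3·1 + -6·-2.

-1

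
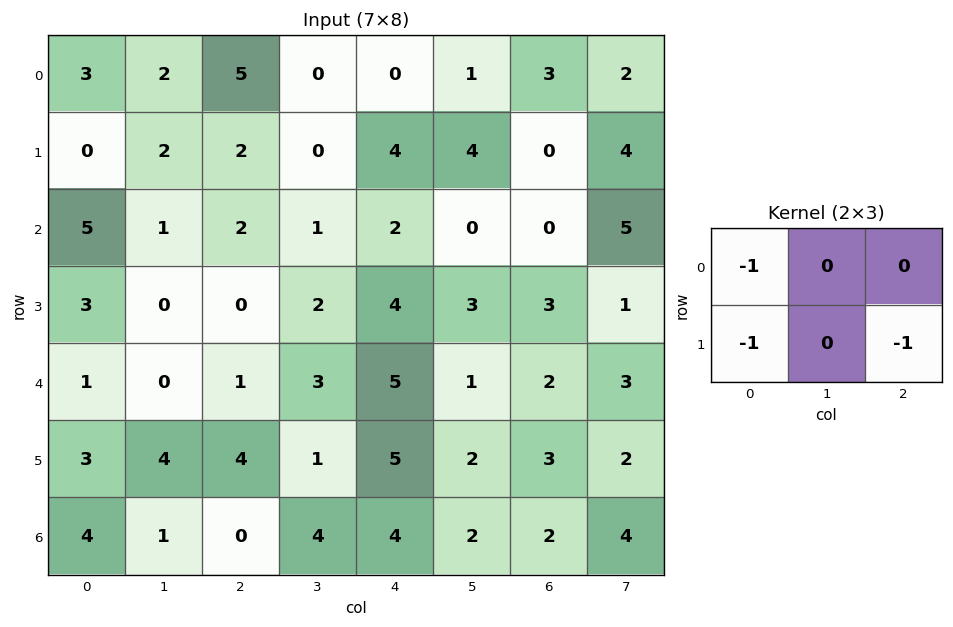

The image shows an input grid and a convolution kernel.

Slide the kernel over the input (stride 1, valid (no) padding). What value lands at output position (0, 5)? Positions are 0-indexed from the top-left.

-9

The receptive field on the input at this output position is [1 3 2 / 4 0 4]. Elementwise product with the kernel and sum: 1·-1 + 4·-1 + 4·-1.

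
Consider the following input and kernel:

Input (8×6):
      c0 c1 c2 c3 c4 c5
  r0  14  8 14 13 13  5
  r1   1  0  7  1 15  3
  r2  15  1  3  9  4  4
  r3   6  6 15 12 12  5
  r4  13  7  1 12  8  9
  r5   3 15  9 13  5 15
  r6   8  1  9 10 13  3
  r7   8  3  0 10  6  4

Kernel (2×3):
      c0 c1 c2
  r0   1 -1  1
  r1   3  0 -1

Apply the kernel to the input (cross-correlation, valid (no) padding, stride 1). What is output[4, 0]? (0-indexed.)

7

The receptive field on the input at this output position is [13 7 1 / 3 15 9]. Elementwise product with the kernel and sum: 13·1 + 7·-1 + 1·1 + 3·3 + 9·-1.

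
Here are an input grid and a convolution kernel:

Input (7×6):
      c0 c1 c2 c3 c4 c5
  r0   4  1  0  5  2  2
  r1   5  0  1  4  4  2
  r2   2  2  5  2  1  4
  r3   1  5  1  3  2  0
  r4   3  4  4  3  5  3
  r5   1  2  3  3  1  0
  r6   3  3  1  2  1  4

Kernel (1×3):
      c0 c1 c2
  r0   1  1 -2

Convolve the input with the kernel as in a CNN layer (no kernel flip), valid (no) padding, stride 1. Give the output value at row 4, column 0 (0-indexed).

The receptive field on the input at this output position is [3 4 4]. Elementwise product with the kernel and sum: 3·1 + 4·1 + 4·-2.

-1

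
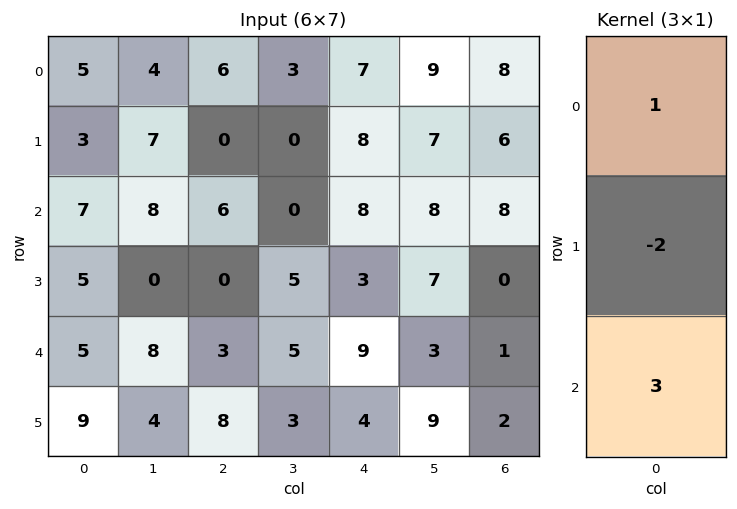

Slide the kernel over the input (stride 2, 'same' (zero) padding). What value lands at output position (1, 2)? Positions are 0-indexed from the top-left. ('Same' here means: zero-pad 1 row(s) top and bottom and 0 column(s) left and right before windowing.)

The receptive field on the zero-padded input at this output position is [8 / 8 / 3]. Elementwise product with the kernel and sum: 8·1 + 8·-2 + 3·3.

1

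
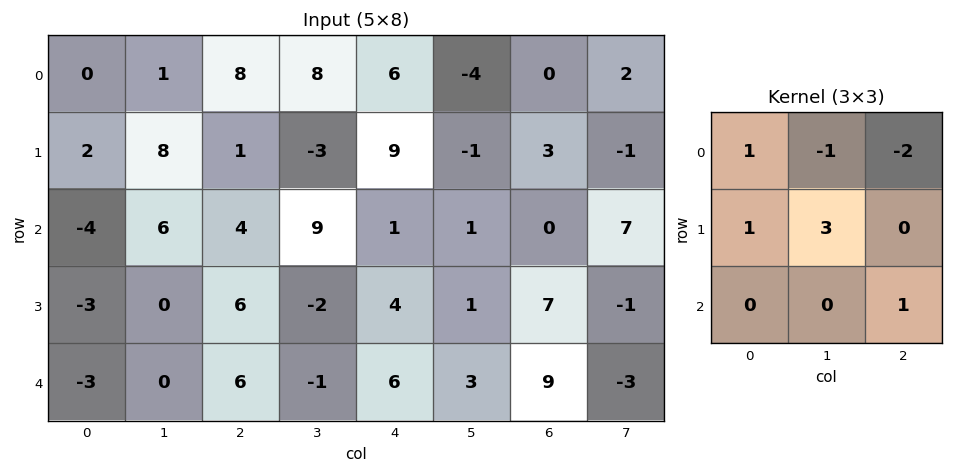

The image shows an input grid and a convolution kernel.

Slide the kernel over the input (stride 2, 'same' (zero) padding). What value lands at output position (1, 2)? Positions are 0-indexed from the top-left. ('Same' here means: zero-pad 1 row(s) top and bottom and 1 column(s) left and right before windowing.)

The receptive field on the zero-padded input at this output position is [-3 9 -1 / 9 1 1 / -2 4 1]. Elementwise product with the kernel and sum: -3·1 + 9·-1 + -1·-2 + 9·1 + 1·3 + 1·1.

3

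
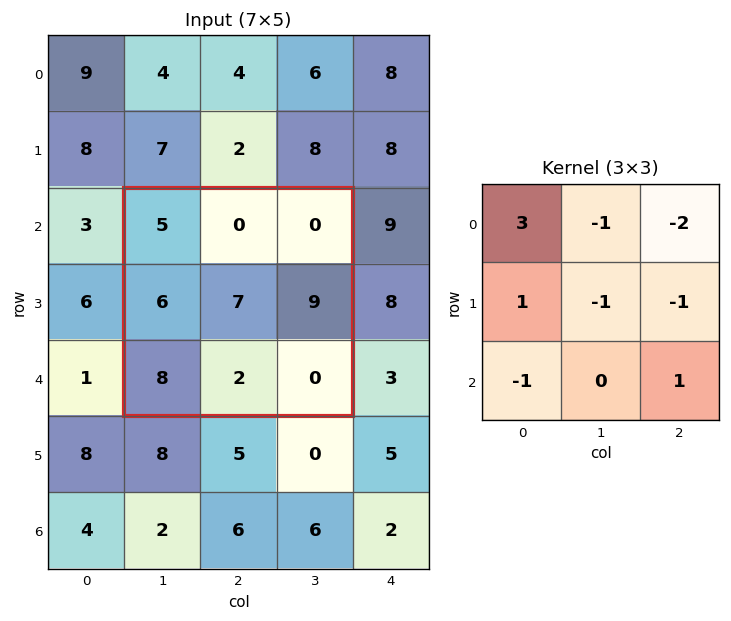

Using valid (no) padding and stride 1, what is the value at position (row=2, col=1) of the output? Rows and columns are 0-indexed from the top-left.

The receptive field on the input at this output position is [5 0 0 / 6 7 9 / 8 2 0]. Elementwise product with the kernel and sum: 5·3 + 0·-1 + 0·-2 + 6·1 + 7·-1 + 9·-1 + 8·-1 + 0·1.

-3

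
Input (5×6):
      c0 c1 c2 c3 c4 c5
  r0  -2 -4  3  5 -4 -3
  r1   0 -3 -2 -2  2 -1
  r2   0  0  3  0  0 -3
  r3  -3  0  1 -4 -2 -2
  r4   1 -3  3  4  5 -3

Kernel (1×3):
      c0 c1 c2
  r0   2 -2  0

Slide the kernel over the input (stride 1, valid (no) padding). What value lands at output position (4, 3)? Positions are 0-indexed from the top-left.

-2

The receptive field on the input at this output position is [4 5 -3]. Elementwise product with the kernel and sum: 4·2 + 5·-2.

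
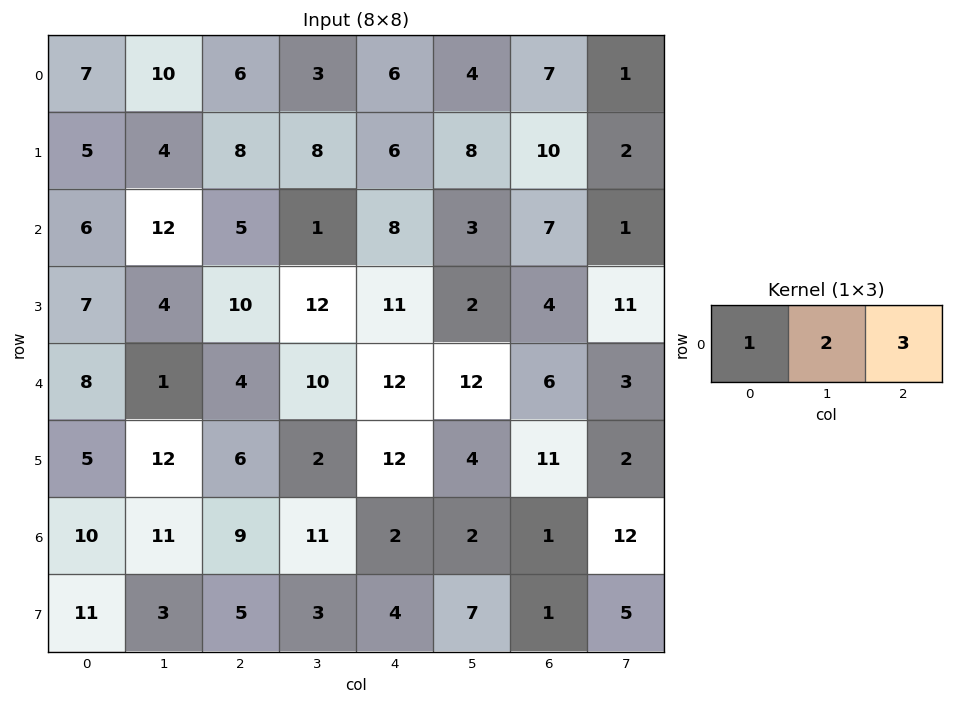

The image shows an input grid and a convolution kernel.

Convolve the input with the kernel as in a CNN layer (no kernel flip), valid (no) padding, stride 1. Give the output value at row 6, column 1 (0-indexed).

62

The receptive field on the input at this output position is [11 9 11]. Elementwise product with the kernel and sum: 11·1 + 9·2 + 11·3.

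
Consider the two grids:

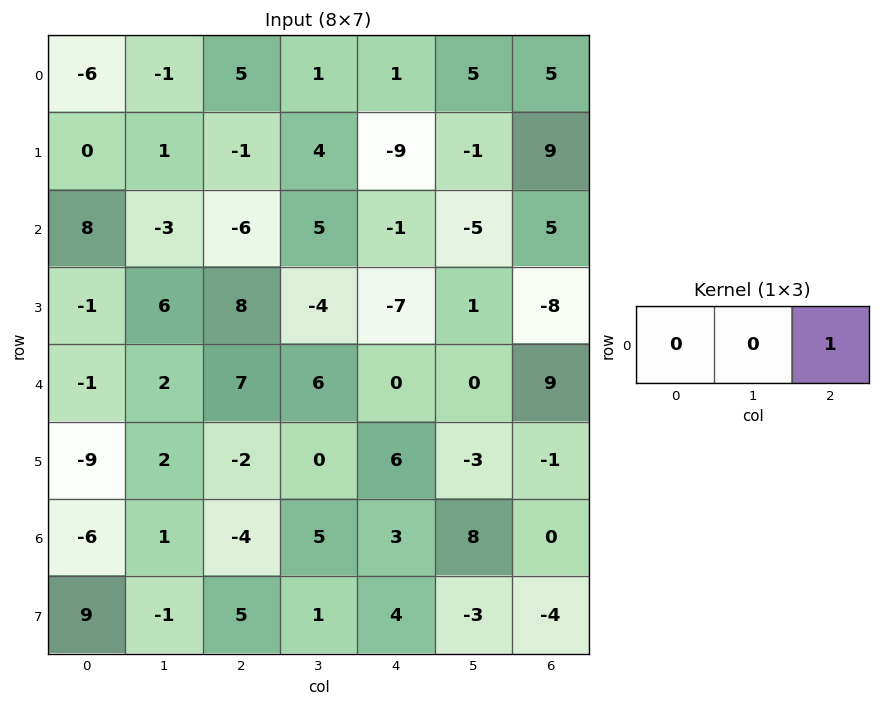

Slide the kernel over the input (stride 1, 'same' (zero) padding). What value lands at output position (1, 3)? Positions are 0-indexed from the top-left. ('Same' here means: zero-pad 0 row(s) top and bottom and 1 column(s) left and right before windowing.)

The receptive field on the zero-padded input at this output position is [-1 4 -9]. Elementwise product with the kernel and sum: -9·1.

-9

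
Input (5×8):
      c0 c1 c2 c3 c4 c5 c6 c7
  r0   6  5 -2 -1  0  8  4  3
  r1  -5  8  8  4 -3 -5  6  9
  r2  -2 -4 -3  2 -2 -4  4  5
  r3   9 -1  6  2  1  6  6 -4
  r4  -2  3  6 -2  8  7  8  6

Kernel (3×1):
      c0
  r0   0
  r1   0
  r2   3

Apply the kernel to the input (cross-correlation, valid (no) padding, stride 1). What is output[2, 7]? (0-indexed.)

The receptive field on the input at this output position is [5 / -4 / 6]. Elementwise product with the kernel and sum: 6·3.

18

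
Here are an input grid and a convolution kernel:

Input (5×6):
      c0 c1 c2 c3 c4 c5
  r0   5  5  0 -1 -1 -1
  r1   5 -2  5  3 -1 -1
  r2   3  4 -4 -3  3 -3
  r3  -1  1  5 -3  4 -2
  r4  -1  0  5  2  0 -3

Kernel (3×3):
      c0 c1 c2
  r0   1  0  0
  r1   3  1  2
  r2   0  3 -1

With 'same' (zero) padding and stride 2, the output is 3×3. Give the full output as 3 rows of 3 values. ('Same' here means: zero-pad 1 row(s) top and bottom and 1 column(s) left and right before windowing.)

32 25 -8
7 18 5
-1 10 -3

Output[0,0]: The receptive field on the zero-padded input at this output position is [0 0 0 / 0 5 5 / 0 5 -2]. Elementwise product with the kernel and sum: 0·1 + 0·3 + 5·1 + 5·2 + 5·3 + -2·-1.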